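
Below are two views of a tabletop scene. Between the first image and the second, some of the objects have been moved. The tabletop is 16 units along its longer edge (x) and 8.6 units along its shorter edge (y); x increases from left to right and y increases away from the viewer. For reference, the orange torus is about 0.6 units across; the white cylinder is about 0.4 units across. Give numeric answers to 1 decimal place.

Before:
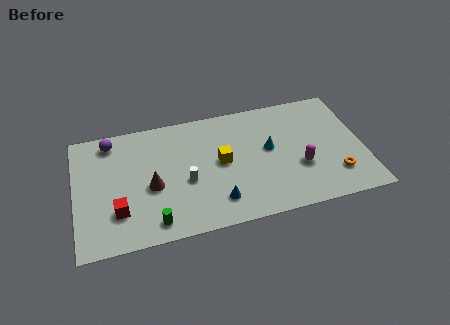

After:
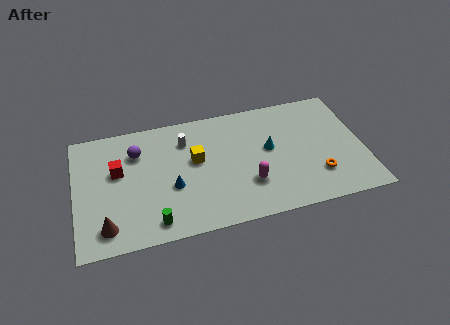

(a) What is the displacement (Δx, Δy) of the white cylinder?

(0.1, 2.9)

From the two frames, the white cylinder sits at roughly (6.1, 3.6) before and (6.2, 6.5) after.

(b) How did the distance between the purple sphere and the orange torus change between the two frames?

-2.7

The distance was about 13.3 in the first image and 10.6 in the second, so they moved 2.7 units closer together.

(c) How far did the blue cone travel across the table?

2.9

The blue cone was near (7.7, 1.8) before and (5.3, 3.4) after, so it travelled √(2.4² + 1.6²) ≈ 2.9 units.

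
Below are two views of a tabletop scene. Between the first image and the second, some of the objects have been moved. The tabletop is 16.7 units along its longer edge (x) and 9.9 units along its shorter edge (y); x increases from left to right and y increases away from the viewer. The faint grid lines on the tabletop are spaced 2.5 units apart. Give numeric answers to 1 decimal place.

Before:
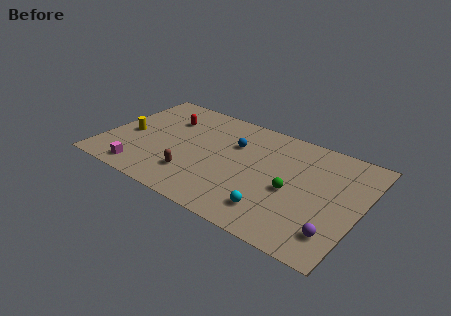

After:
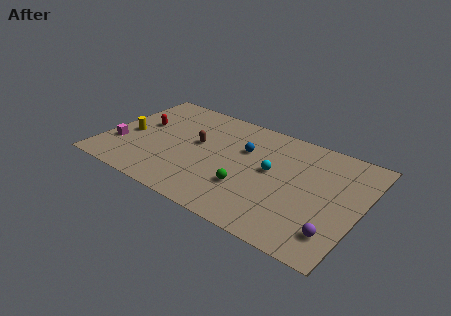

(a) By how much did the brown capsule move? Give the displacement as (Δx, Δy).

(-0.3, 3.1)

The brown capsule was at about (6.2, 2.5) and moved to about (5.9, 5.6).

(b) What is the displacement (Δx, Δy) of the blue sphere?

(0.7, -0.2)

The blue sphere was at about (8.2, 6.7) and moved to about (8.9, 6.5).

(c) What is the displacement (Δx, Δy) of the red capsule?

(-1.5, -1.3)

The red capsule started near (3.6, 7.1) and ended near (2.1, 5.8).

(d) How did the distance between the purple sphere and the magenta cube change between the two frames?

+1.9

The distance was about 12.5 in the first image and 14.4 in the second, so they moved 1.9 units further apart.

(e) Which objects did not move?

the yellow cylinder and the purple sphere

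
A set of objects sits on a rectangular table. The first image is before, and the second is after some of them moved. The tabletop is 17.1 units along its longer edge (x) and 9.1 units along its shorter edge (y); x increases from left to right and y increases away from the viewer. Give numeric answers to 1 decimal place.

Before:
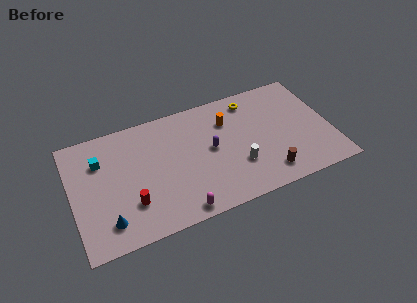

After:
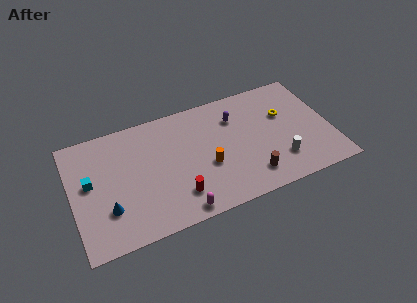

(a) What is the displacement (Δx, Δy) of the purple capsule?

(1.8, 1.9)

The purple capsule started near (9.2, 4.8) and ended near (11.0, 6.7).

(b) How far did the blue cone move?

0.9

The blue cone was near (2.1, 1.8) before and (2.2, 2.7) after, so it travelled √(0.1² + 0.9²) ≈ 0.9 units.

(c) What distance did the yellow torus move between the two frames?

2.8

From (12.2, 7.7) to (14.2, 5.8), the yellow torus covered √(2.0² + 1.9²) ≈ 2.8 units.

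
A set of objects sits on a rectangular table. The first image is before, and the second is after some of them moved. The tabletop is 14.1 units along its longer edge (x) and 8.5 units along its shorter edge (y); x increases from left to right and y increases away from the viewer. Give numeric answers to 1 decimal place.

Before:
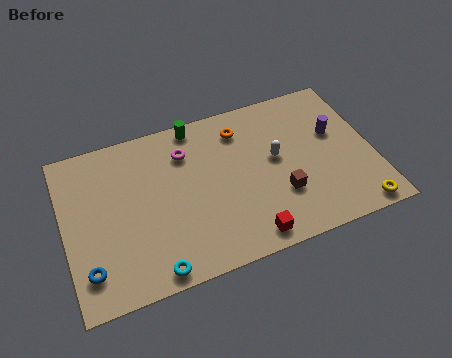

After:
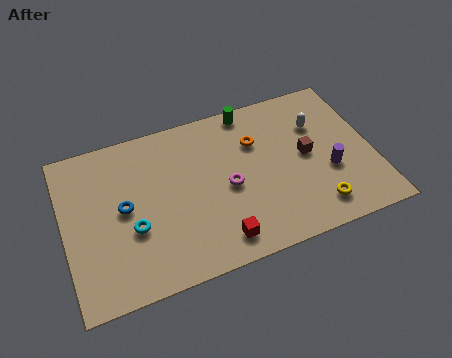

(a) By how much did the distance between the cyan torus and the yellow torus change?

-0.9

Before: roughly 9.3 units apart; after: 8.4. That's 0.9 units closer together.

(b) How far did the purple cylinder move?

2.1

The purple cylinder was near (12.5, 5.2) before and (12.0, 3.2) after, so it travelled √(0.5² + 2.0²) ≈ 2.1 units.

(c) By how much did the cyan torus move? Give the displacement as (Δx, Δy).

(-0.7, 2.4)

The cyan torus was at about (3.7, 0.8) and moved to about (3.0, 3.2).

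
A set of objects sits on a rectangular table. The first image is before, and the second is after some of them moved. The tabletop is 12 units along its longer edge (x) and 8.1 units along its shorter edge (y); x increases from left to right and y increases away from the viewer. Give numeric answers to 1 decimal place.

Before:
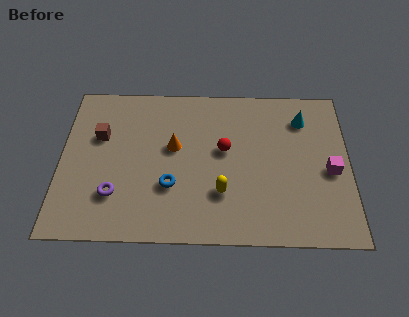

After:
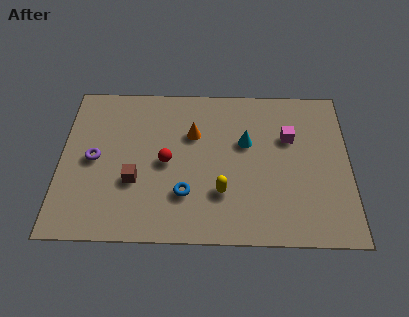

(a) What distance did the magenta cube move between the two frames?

2.4

The magenta cube was near (11.2, 3.6) before and (9.5, 5.3) after, so it travelled √(1.7² + 1.7²) ≈ 2.4 units.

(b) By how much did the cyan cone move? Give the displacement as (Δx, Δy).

(-2.4, -1.3)

From the two frames, the cyan cone sits at roughly (10.1, 6.3) before and (7.7, 5.0) after.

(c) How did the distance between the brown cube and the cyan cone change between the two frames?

-3.5

They were about 8.6 units apart before and 5.1 after — 3.5 units closer together.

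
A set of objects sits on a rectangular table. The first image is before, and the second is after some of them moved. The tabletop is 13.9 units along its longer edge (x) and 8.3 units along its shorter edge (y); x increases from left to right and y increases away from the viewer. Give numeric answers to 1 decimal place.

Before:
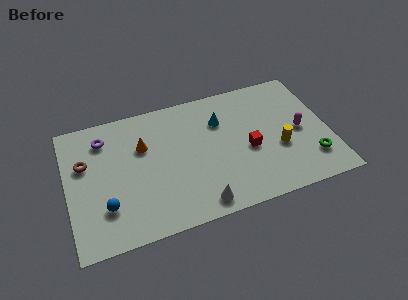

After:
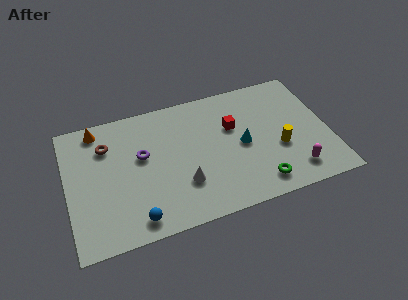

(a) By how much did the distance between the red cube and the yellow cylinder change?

+1.5

Before: roughly 1.6 units apart; after: 3.1. That's 1.5 units further apart.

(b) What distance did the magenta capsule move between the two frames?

2.6

The magenta capsule moved from about (12.4, 4.0) to (11.8, 1.5), a distance of √(0.6² + 2.5²) ≈ 2.6.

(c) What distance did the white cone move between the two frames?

1.7

From (6.7, 1.0) to (6.0, 2.5), the white cone covered √(0.7² + 1.5²) ≈ 1.7 units.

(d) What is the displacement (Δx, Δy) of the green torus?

(-2.9, -0.7)

The green torus started near (12.8, 2.0) and ended near (9.9, 1.3).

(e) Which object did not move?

the yellow cylinder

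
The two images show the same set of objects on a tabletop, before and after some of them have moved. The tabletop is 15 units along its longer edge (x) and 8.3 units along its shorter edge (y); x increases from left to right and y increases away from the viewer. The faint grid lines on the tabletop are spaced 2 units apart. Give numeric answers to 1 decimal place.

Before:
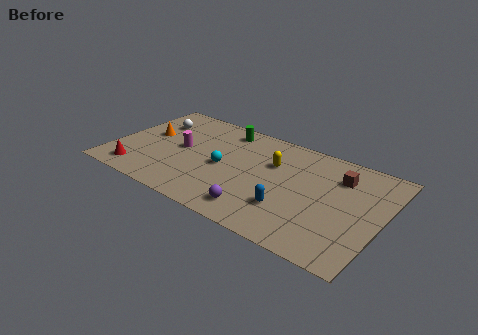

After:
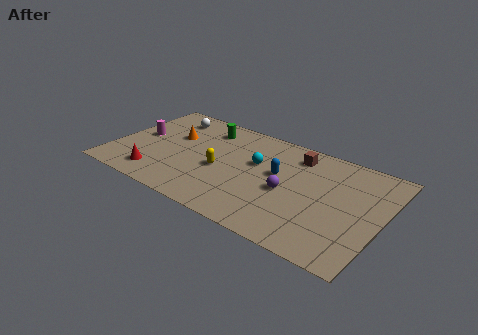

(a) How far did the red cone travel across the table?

1.1

From (1.7, 1.3) to (2.8, 1.5), the red cone covered √(1.1² + 0.2²) ≈ 1.1 units.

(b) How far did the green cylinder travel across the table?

1.1

The green cylinder moved from about (5.7, 7.1) to (4.7, 6.7), a distance of √(1.0² + 0.4²) ≈ 1.1.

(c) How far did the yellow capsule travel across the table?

3.3

From (8.8, 5.5) to (6.1, 3.6), the yellow capsule covered √(2.7² + 1.9²) ≈ 3.3 units.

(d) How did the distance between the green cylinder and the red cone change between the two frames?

-1.5

They were about 7.0 units apart before and 5.5 after — 1.5 units closer together.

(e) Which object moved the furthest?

the yellow capsule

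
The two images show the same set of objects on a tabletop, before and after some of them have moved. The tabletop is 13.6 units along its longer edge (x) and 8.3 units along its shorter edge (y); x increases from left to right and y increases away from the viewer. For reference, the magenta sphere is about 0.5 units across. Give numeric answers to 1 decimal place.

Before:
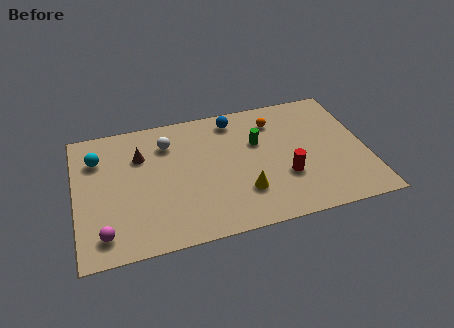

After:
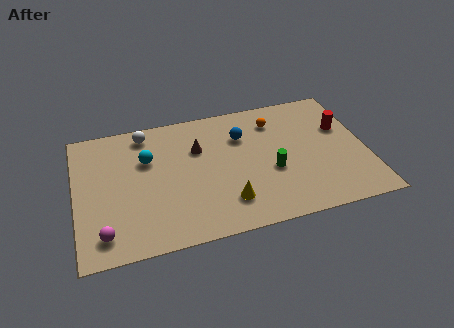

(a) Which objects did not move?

the orange sphere and the magenta sphere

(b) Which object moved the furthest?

the red cylinder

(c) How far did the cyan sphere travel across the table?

2.4

The cyan sphere moved from about (1.1, 6.1) to (3.4, 5.5), a distance of √(2.3² + 0.6²) ≈ 2.4.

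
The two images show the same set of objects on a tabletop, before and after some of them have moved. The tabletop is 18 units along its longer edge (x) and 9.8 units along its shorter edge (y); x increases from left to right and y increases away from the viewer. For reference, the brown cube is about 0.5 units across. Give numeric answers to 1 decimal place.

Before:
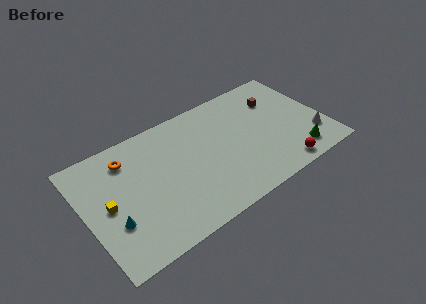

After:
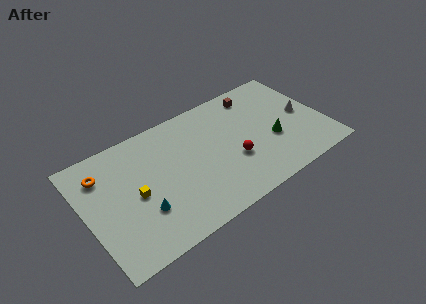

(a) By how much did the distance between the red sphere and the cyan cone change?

-5.5

The distance was about 12.5 in the first image and 7.0 in the second, so they moved 5.5 units closer together.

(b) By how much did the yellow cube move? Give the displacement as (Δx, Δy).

(2.0, -0.2)

The yellow cube was at about (1.6, 4.8) and moved to about (3.6, 4.6).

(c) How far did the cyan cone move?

2.1

The cyan cone moved from about (1.8, 3.3) to (3.9, 3.1), a distance of √(2.1² + 0.2²) ≈ 2.1.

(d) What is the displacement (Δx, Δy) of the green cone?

(-1.5, 2.1)

The green cone started near (15.5, 1.7) and ended near (14.0, 3.8).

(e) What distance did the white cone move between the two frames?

2.3

The white cone was near (16.9, 2.6) before and (16.6, 4.9) after, so it travelled √(0.3² + 2.3²) ≈ 2.3 units.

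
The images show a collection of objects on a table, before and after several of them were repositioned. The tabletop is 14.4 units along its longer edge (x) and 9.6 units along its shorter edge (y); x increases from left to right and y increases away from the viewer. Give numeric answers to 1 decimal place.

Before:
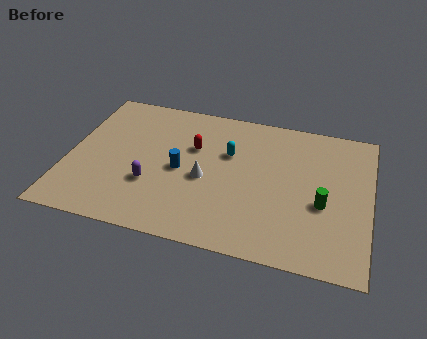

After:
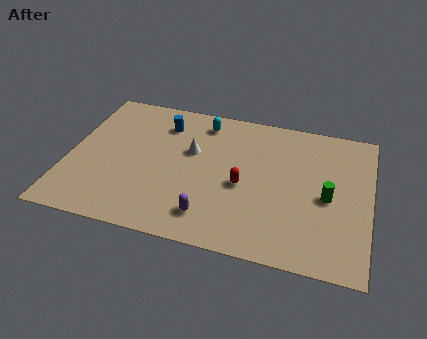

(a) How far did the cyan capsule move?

2.4

The cyan capsule moved from about (7.6, 6.2) to (6.2, 8.1), a distance of √(1.4² + 1.9²) ≈ 2.4.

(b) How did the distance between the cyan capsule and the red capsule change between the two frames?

+2.8

The distance was about 1.7 in the first image and 4.5 in the second, so they moved 2.8 units further apart.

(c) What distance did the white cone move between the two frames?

1.9

The white cone was near (6.6, 4.2) before and (5.8, 5.9) after, so it travelled √(0.8² + 1.7²) ≈ 1.9 units.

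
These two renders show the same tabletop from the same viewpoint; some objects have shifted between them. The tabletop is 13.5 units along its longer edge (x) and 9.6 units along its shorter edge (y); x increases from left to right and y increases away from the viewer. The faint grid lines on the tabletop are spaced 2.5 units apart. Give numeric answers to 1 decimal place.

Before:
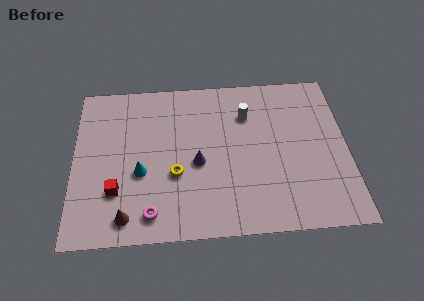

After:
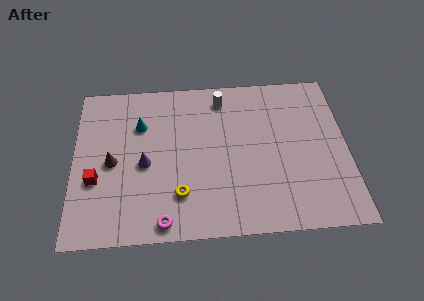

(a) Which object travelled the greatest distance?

the brown cone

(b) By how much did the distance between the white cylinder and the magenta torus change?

+0.4

They were about 7.4 units apart before and 7.8 after — 0.4 units further apart.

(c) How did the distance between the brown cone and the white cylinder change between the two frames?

-1.7

They were about 8.3 units apart before and 6.6 after — 1.7 units closer together.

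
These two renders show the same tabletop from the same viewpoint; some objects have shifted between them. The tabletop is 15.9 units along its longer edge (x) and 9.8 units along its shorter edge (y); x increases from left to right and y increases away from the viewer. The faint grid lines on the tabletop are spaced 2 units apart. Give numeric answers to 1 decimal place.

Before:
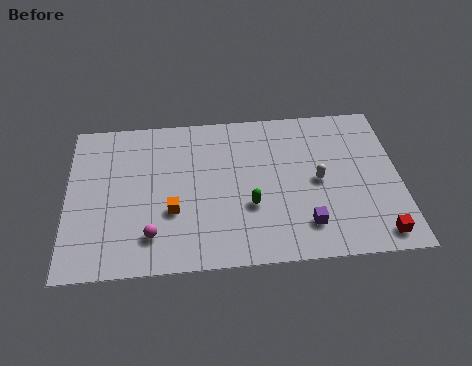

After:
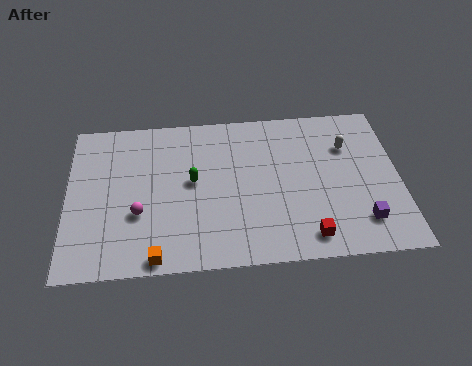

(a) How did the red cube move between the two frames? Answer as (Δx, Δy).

(-3.3, 0.2)

The red cube started near (14.7, 1.2) and ended near (11.4, 1.4).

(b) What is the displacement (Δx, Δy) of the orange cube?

(-0.8, -2.7)

From the two frames, the orange cube sits at roughly (5.0, 3.5) before and (4.2, 0.8) after.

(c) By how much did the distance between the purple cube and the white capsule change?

+2.0

They were about 2.8 units apart before and 4.8 after — 2.0 units further apart.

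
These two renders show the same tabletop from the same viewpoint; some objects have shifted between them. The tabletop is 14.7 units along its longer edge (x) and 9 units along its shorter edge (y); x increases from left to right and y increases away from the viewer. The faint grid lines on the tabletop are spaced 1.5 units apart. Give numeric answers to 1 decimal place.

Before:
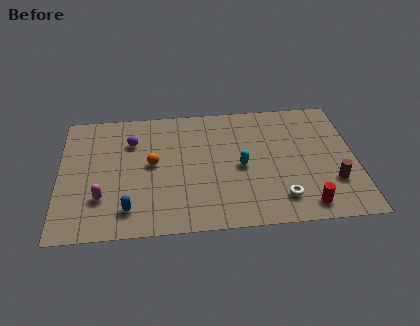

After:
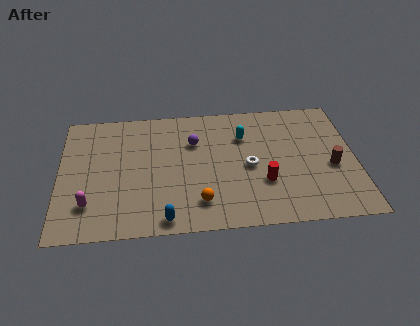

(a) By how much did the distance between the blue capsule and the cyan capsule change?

+0.7

Before: roughly 6.1 units apart; after: 6.8. That's 0.7 units further apart.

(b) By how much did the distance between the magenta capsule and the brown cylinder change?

+0.7

Before: roughly 11.4 units apart; after: 12.1. That's 0.7 units further apart.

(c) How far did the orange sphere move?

3.7

The orange sphere was near (4.6, 4.8) before and (6.9, 1.9) after, so it travelled √(2.3² + 2.9²) ≈ 3.7 units.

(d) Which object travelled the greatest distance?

the orange sphere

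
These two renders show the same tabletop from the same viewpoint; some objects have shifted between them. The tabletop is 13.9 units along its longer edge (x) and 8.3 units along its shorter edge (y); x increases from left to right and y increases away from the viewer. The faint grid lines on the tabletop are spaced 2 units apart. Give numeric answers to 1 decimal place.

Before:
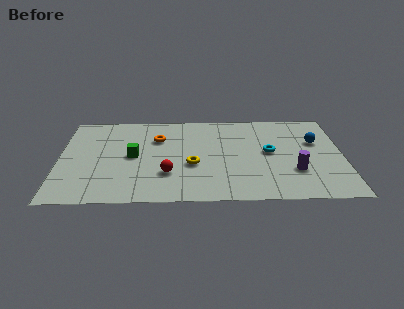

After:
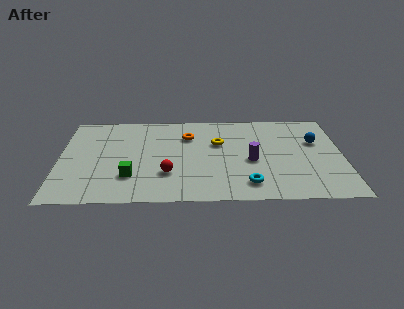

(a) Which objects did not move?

the blue sphere and the red sphere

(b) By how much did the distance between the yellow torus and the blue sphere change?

-1.6

Before: roughly 6.4 units apart; after: 4.8. That's 1.6 units closer together.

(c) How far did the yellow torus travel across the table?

2.4

The yellow torus was near (6.5, 3.3) before and (7.8, 5.3) after, so it travelled √(1.3² + 2.0²) ≈ 2.4 units.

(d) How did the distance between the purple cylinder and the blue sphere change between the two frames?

+0.7

The distance was about 2.9 in the first image and 3.6 in the second, so they moved 0.7 units further apart.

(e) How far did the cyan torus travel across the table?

3.1

The cyan torus was near (10.3, 4.4) before and (9.2, 1.5) after, so it travelled √(1.1² + 2.9²) ≈ 3.1 units.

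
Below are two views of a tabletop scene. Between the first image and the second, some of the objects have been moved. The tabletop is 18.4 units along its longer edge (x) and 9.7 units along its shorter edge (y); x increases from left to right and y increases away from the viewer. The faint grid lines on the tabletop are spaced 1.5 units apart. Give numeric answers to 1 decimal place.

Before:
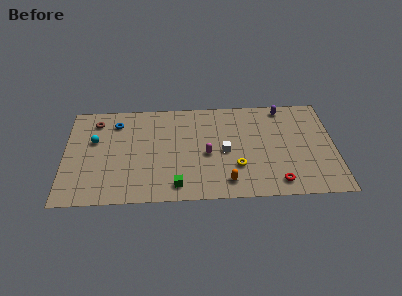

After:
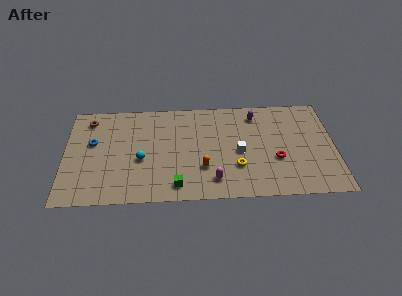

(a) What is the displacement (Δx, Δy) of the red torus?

(0.0, 2.2)

The red torus started near (14.4, 1.4) and ended near (14.4, 3.6).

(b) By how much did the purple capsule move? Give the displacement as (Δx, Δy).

(-1.9, -0.6)

The purple capsule was at about (15.0, 8.6) and moved to about (13.1, 8.0).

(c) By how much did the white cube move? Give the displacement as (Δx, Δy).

(1.0, -0.1)

From the two frames, the white cube sits at roughly (10.9, 4.5) before and (11.9, 4.4) after.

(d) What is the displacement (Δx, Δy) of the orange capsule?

(-1.6, 1.4)

The orange capsule started near (11.0, 1.6) and ended near (9.4, 3.0).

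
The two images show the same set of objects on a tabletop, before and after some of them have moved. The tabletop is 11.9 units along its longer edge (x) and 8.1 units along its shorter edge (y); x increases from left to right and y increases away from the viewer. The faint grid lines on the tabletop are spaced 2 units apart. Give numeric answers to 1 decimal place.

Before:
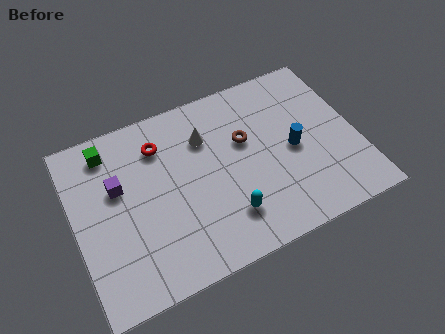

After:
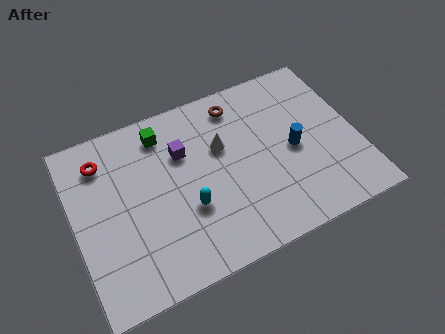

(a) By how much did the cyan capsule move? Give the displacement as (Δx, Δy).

(-1.5, 1.0)

The cyan capsule was at about (6.1, 1.9) and moved to about (4.6, 2.9).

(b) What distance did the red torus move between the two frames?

2.4

From (3.8, 6.2) to (1.4, 6.4), the red torus covered √(2.4² + 0.2²) ≈ 2.4 units.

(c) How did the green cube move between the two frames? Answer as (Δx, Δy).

(2.3, -0.1)

From the two frames, the green cube sits at roughly (1.7, 6.8) before and (4.0, 6.7) after.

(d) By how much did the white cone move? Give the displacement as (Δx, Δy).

(0.6, -0.7)

The white cone started near (5.7, 5.8) and ended near (6.3, 5.1).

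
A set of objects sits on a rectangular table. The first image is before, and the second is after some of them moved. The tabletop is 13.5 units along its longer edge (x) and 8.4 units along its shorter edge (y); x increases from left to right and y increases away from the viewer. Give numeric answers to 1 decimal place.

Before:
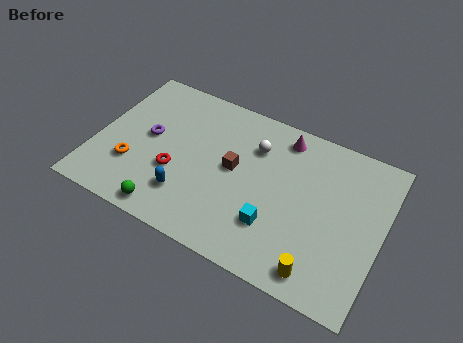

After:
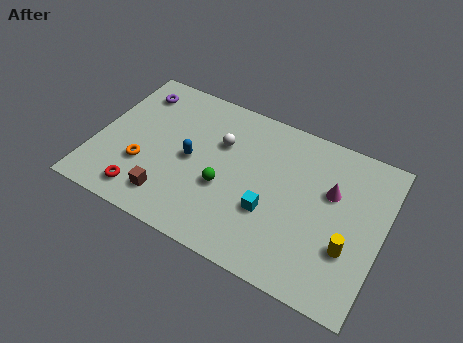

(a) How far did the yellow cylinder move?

2.0

From (11.0, 1.1) to (12.1, 2.8), the yellow cylinder covered √(1.1² + 1.7²) ≈ 2.0 units.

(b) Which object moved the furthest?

the brown cube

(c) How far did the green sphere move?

3.3

From (3.9, 0.9) to (6.2, 3.3), the green sphere covered √(2.3² + 2.4²) ≈ 3.3 units.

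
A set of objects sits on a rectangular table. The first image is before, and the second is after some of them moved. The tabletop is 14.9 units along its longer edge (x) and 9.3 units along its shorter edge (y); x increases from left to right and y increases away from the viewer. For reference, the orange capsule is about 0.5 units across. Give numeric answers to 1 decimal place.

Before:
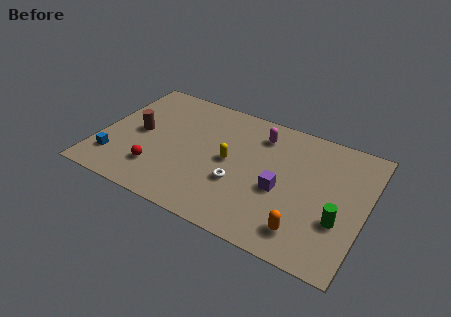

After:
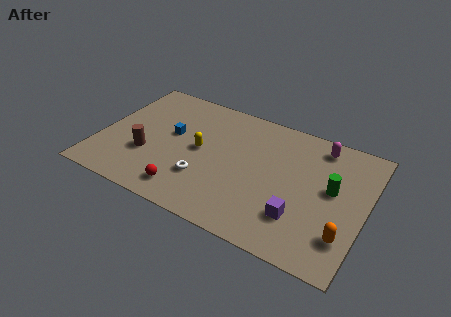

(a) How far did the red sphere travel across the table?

2.0

The red sphere was near (3.5, 2.3) before and (5.3, 1.5) after, so it travelled √(1.8² + 0.8²) ≈ 2.0 units.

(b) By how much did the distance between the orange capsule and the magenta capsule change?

-0.5

They were about 6.5 units apart before and 6.0 after — 0.5 units closer together.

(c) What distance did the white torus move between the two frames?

2.0

The white torus moved from about (8.0, 3.3) to (6.1, 2.8), a distance of √(1.9² + 0.5²) ≈ 2.0.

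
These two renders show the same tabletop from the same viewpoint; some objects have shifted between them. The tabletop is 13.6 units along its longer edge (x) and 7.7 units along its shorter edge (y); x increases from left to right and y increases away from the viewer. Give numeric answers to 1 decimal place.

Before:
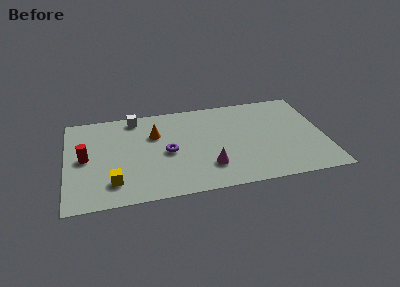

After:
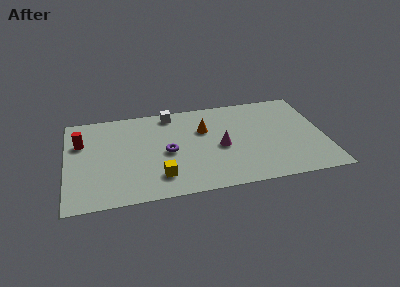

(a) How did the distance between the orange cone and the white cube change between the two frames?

+0.5

Before: roughly 1.9 units apart; after: 2.4. That's 0.5 units further apart.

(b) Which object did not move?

the purple torus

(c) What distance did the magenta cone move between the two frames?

1.7

The magenta cone was near (7.4, 2.0) before and (8.1, 3.5) after, so it travelled √(0.7² + 1.5²) ≈ 1.7 units.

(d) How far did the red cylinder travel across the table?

1.3

The red cylinder was near (1.0, 3.9) before and (0.8, 5.2) after, so it travelled √(0.2² + 1.3²) ≈ 1.3 units.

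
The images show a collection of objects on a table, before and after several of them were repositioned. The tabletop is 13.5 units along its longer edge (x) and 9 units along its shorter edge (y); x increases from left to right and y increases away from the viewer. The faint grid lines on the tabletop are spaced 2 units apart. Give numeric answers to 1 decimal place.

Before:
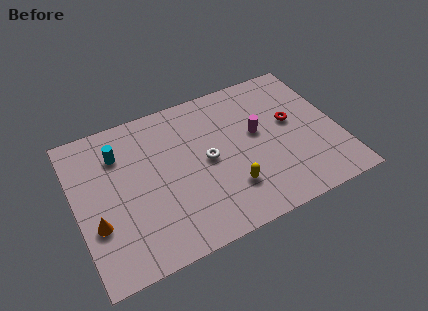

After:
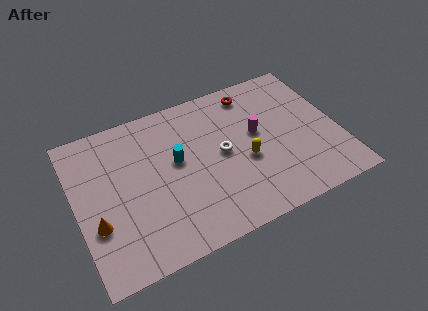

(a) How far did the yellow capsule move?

1.6

From (7.6, 2.4) to (8.6, 3.7), the yellow capsule covered √(1.0² + 1.3²) ≈ 1.6 units.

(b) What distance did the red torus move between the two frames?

3.1

The red torus moved from about (11.2, 5.1) to (9.5, 7.7), a distance of √(1.7² + 2.6²) ≈ 3.1.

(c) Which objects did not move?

the magenta cylinder and the orange cone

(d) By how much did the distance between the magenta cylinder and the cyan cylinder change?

-3.0

Before: roughly 7.2 units apart; after: 4.2. That's 3.0 units closer together.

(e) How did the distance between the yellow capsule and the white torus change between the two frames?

-0.9

The distance was about 2.3 in the first image and 1.4 in the second, so they moved 0.9 units closer together.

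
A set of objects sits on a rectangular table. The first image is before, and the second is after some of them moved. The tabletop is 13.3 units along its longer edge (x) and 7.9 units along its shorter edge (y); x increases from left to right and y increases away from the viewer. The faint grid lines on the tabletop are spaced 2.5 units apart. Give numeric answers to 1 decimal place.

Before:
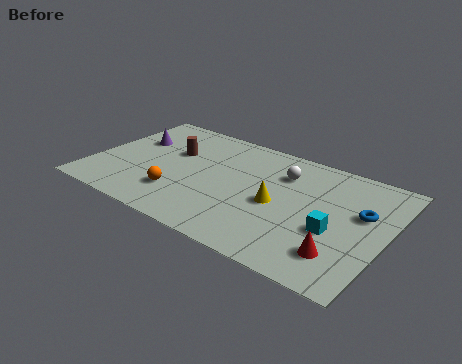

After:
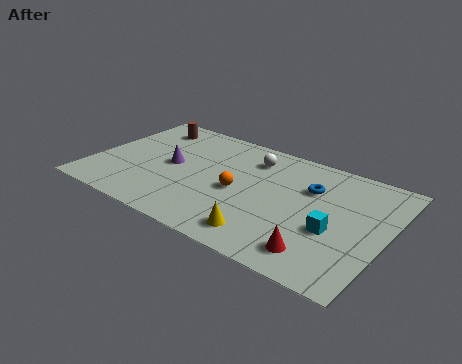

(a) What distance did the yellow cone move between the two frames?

2.3

The yellow cone was near (8.5, 3.6) before and (8.3, 1.3) after, so it travelled √(0.2² + 2.3²) ≈ 2.3 units.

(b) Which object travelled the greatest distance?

the orange sphere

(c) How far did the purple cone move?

2.3

The purple cone moved from about (1.5, 5.1) to (3.5, 4.0), a distance of √(2.0² + 1.1²) ≈ 2.3.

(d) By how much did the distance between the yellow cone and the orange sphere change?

-1.8

Before: roughly 4.6 units apart; after: 2.8. That's 1.8 units closer together.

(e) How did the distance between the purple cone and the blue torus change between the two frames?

-4.2

They were about 10.6 units apart before and 6.4 after — 4.2 units closer together.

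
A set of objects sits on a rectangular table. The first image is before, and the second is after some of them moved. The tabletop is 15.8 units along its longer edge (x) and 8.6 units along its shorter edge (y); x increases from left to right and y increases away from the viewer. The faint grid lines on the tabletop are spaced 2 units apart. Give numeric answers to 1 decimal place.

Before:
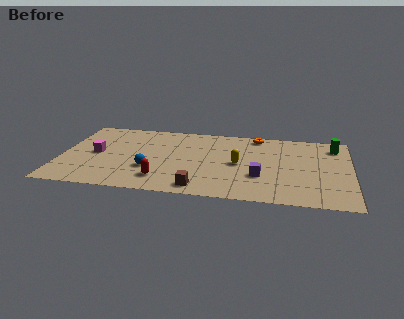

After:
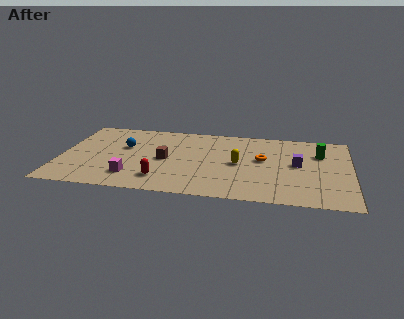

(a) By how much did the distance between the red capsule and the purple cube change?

+2.4

They were about 5.4 units apart before and 7.8 after — 2.4 units further apart.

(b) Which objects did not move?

the red capsule and the yellow capsule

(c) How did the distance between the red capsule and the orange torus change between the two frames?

-1.5

The distance was about 7.7 in the first image and 6.2 in the second, so they moved 1.5 units closer together.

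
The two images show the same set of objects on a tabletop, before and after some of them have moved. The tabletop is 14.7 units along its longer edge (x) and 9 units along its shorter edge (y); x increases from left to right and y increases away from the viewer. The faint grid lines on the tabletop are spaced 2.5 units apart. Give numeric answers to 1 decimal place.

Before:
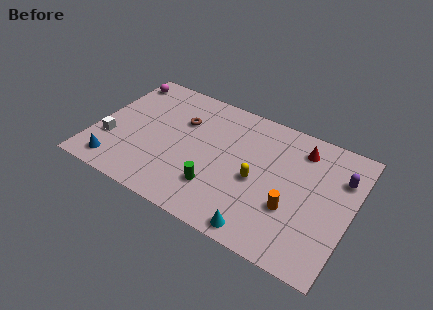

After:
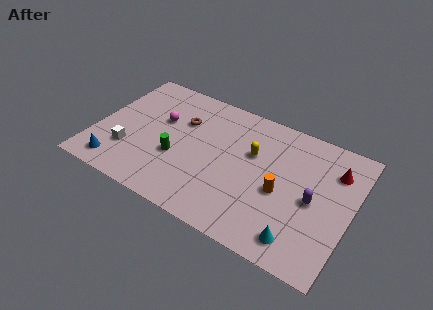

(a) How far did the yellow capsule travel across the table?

1.8

From (9.4, 4.0) to (8.9, 5.7), the yellow capsule covered √(0.5² + 1.7²) ≈ 1.8 units.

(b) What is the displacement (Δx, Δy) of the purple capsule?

(-1.3, -2.2)

The purple capsule started near (13.9, 6.4) and ended near (12.6, 4.2).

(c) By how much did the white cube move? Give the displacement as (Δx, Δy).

(1.1, -0.3)

The white cube started near (1.0, 2.9) and ended near (2.1, 2.6).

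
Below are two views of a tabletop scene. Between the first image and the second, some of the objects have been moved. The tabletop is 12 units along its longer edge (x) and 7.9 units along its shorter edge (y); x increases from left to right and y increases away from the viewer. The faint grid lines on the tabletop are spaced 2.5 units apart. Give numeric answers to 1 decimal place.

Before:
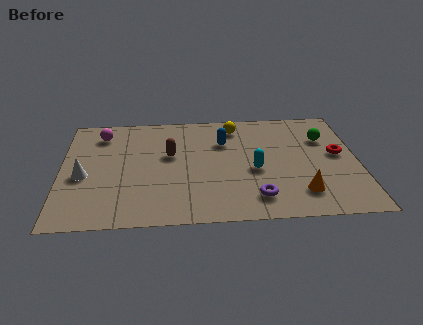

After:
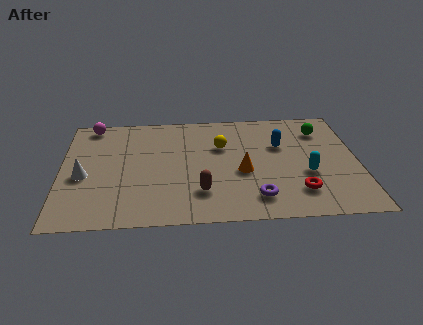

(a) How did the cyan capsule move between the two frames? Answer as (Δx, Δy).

(2.1, -0.4)

From the two frames, the cyan capsule sits at roughly (7.8, 3.4) before and (9.9, 3.0) after.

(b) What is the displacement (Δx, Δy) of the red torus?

(-1.7, -2.5)

The red torus was at about (11.2, 4.3) and moved to about (9.5, 1.8).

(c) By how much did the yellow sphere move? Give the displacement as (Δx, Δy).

(-0.6, -1.4)

The yellow sphere started near (7.1, 6.6) and ended near (6.5, 5.2).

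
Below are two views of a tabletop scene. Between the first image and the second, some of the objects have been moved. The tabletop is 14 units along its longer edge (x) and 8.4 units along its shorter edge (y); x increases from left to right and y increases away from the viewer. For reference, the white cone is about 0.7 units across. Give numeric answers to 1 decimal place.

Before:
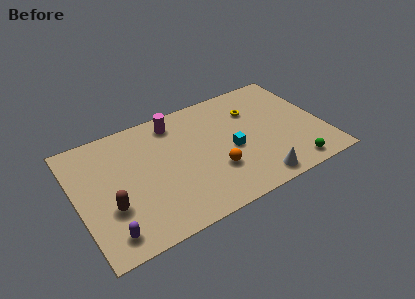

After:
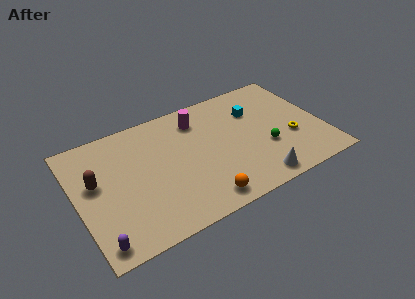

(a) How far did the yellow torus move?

3.4

The yellow torus moved from about (10.3, 6.0) to (12.1, 3.1), a distance of √(1.8² + 2.9²) ≈ 3.4.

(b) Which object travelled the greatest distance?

the yellow torus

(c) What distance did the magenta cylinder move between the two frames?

1.4

From (5.9, 7.1) to (7.2, 6.7), the magenta cylinder covered √(1.3² + 0.4²) ≈ 1.4 units.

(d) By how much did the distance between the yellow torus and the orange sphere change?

+1.6

Before: roughly 4.3 units apart; after: 5.9. That's 1.6 units further apart.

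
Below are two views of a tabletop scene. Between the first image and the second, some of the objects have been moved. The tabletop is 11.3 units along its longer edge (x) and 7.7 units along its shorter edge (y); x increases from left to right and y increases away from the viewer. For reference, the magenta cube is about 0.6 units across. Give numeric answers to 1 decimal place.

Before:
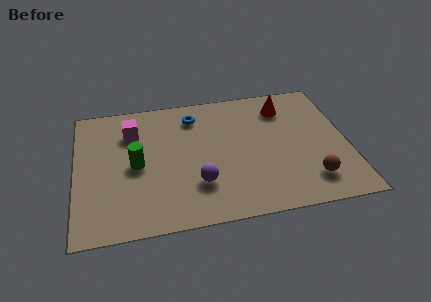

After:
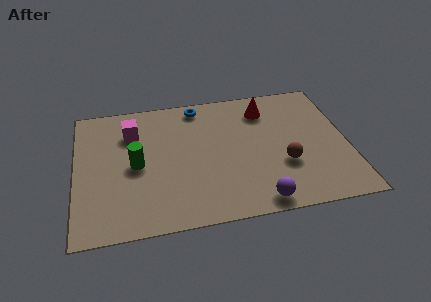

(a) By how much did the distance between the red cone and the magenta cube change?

-0.8

They were about 6.4 units apart before and 5.6 after — 0.8 units closer together.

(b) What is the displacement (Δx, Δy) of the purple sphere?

(2.4, -1.4)

The purple sphere was at about (5.0, 2.2) and moved to about (7.4, 0.8).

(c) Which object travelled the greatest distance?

the purple sphere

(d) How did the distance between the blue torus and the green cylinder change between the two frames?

+0.6

Before: roughly 3.5 units apart; after: 4.1. That's 0.6 units further apart.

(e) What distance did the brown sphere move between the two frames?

1.5

From (9.6, 1.6) to (8.6, 2.7), the brown sphere covered √(1.0² + 1.1²) ≈ 1.5 units.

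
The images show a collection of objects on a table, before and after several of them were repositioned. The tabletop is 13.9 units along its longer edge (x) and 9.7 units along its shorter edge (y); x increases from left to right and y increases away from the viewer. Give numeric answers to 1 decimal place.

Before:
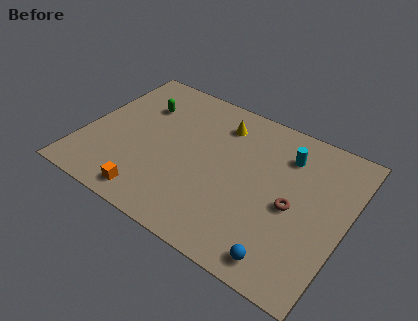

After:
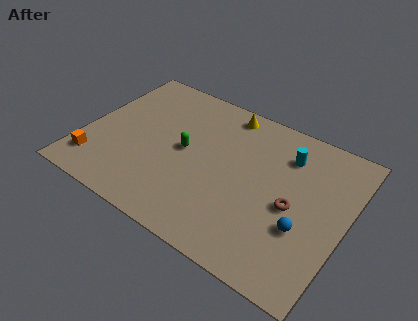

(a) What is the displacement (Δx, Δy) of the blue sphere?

(0.6, 2.2)

The blue sphere was at about (11.3, 1.2) and moved to about (11.9, 3.4).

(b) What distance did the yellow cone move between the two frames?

0.9

The yellow cone was near (6.8, 7.7) before and (6.9, 8.6) after, so it travelled √(0.1² + 0.9²) ≈ 0.9 units.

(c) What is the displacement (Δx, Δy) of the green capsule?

(2.7, -1.9)

The green capsule started near (2.6, 6.9) and ended near (5.3, 5.0).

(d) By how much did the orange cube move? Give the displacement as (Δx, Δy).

(-3.2, 0.7)

The orange cube was at about (4.2, 1.2) and moved to about (1.0, 1.9).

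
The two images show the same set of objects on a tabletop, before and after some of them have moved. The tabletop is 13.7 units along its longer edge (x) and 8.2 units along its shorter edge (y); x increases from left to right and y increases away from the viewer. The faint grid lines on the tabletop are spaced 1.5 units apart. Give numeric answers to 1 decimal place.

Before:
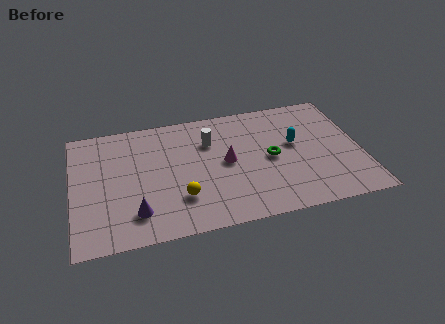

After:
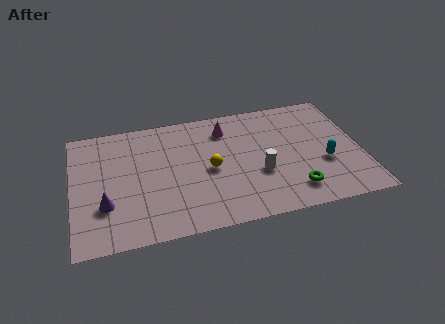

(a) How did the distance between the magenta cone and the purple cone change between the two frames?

+2.1

The distance was about 5.0 in the first image and 7.1 in the second, so they moved 2.1 units further apart.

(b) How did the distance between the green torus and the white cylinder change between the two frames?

-1.2

The distance was about 3.3 in the first image and 2.1 in the second, so they moved 1.2 units closer together.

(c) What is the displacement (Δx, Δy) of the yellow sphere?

(1.5, 1.6)

The yellow sphere was at about (5.0, 2.3) and moved to about (6.5, 3.9).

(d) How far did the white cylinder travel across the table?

3.5

From (6.6, 5.8) to (8.8, 3.1), the white cylinder covered √(2.2² + 2.7²) ≈ 3.5 units.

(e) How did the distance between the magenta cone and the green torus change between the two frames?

+3.6

Before: roughly 2.1 units apart; after: 5.7. That's 3.6 units further apart.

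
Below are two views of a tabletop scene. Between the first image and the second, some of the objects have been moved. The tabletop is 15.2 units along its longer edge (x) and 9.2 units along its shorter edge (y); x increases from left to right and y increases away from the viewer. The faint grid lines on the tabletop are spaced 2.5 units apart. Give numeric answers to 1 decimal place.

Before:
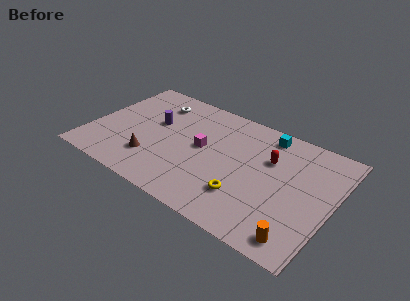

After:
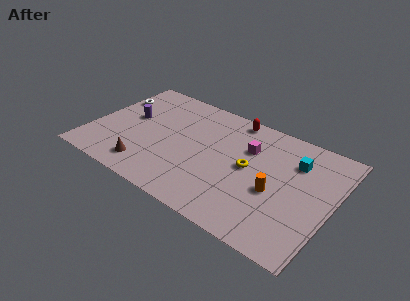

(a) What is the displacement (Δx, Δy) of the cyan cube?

(2.0, -1.3)

The cyan cube started near (10.6, 8.0) and ended near (12.6, 6.7).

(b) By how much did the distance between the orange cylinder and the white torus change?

-0.6

They were about 11.9 units apart before and 11.3 after — 0.6 units closer together.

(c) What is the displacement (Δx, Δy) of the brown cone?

(-0.2, -0.8)

The brown cone started near (4.2, 2.4) and ended near (4.0, 1.6).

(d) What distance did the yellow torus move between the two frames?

2.3

The yellow torus was near (10.1, 2.5) before and (10.0, 4.8) after, so it travelled √(0.1² + 2.3²) ≈ 2.3 units.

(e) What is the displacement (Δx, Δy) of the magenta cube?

(2.7, 1.4)

The magenta cube started near (7.0, 4.9) and ended near (9.7, 6.3).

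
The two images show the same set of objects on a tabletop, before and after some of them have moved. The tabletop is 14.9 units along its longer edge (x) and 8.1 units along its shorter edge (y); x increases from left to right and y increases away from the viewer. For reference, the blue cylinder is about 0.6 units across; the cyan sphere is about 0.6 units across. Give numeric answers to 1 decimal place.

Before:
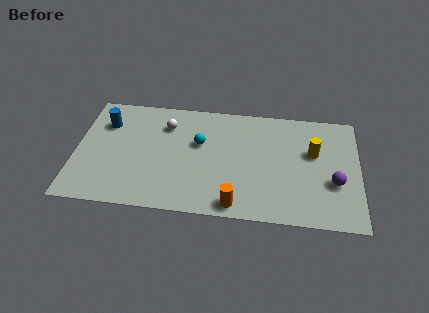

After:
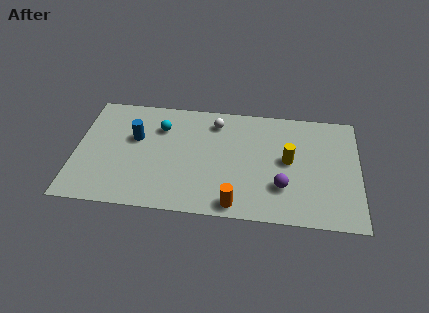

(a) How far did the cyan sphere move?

2.3

The cyan sphere was near (6.5, 5.0) before and (4.4, 5.9) after, so it travelled √(2.1² + 0.9²) ≈ 2.3 units.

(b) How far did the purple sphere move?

2.8

The purple sphere was near (13.6, 3.0) before and (10.9, 2.4) after, so it travelled √(2.7² + 0.6²) ≈ 2.8 units.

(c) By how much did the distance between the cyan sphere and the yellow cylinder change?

+1.0

They were about 6.0 units apart before and 7.0 after — 1.0 units further apart.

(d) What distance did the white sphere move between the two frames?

2.6

The white sphere moved from about (4.7, 6.1) to (7.3, 6.6), a distance of √(2.6² + 0.5²) ≈ 2.6.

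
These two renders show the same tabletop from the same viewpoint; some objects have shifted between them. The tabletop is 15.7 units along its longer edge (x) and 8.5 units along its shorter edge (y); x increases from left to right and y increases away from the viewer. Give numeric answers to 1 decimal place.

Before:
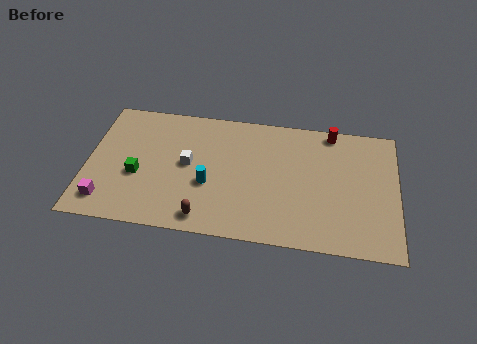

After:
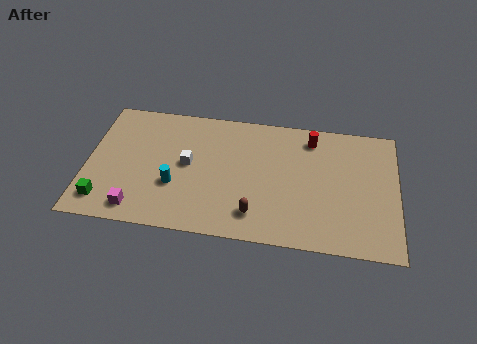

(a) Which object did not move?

the white cube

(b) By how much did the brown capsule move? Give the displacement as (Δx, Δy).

(2.5, 0.6)

From the two frames, the brown capsule sits at roughly (6.1, 1.1) before and (8.6, 1.7) after.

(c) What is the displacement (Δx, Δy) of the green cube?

(-1.6, -1.9)

From the two frames, the green cube sits at roughly (2.6, 3.4) before and (1.0, 1.5) after.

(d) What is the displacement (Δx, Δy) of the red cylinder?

(-1.0, -0.6)

The red cylinder started near (12.3, 7.7) and ended near (11.3, 7.1).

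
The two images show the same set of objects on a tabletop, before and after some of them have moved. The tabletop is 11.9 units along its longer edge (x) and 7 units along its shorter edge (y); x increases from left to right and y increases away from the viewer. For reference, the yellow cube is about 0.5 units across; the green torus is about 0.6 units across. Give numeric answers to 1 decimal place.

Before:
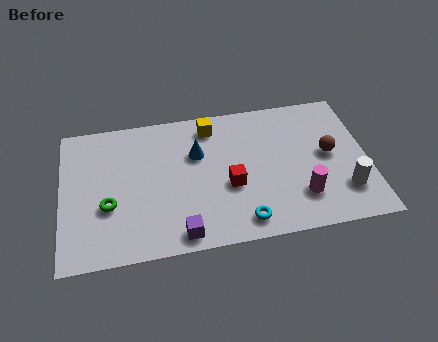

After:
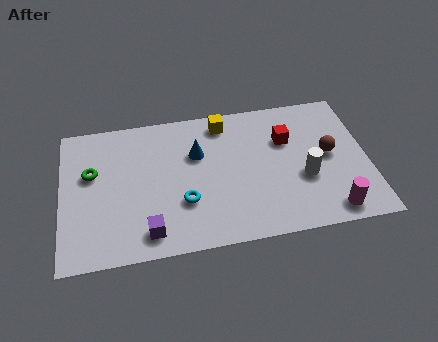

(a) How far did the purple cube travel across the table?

1.2

From (4.5, 0.8) to (3.3, 1.1), the purple cube covered √(1.2² + 0.3²) ≈ 1.2 units.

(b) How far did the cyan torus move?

2.6

The cyan torus moved from about (6.9, 1.0) to (4.7, 2.3), a distance of √(2.2² + 1.3²) ≈ 2.6.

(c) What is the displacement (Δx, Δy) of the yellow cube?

(0.5, 0.1)

From the two frames, the yellow cube sits at roughly (5.9, 5.9) before and (6.4, 6.0) after.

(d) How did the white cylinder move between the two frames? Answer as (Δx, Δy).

(-1.5, 0.9)

The white cylinder started near (10.9, 1.8) and ended near (9.4, 2.7).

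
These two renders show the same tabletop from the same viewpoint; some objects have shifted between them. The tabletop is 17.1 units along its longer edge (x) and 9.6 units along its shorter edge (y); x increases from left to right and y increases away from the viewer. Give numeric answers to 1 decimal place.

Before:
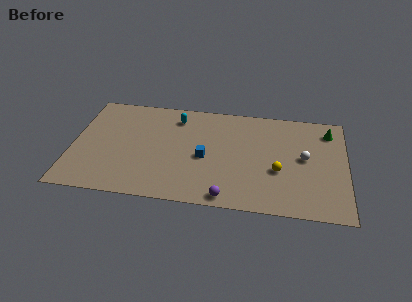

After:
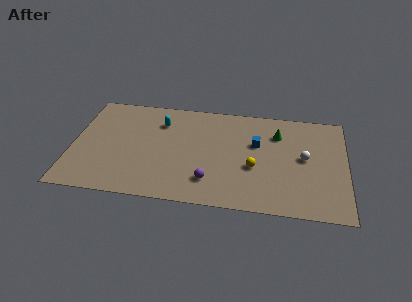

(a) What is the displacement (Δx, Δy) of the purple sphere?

(-1.1, 1.3)

From the two frames, the purple sphere sits at roughly (9.8, 0.9) before and (8.7, 2.2) after.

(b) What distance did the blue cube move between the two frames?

3.6

From (8.3, 4.3) to (11.5, 6.0), the blue cube covered √(3.2² + 1.7²) ≈ 3.6 units.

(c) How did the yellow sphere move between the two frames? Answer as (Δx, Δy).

(-1.5, 0.1)

From the two frames, the yellow sphere sits at roughly (12.9, 3.7) before and (11.4, 3.8) after.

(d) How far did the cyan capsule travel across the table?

1.2

The cyan capsule moved from about (6.4, 7.8) to (5.4, 7.2), a distance of √(1.0² + 0.6²) ≈ 1.2.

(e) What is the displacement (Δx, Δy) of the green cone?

(-3.2, -0.7)

The green cone was at about (16.0, 7.8) and moved to about (12.8, 7.1).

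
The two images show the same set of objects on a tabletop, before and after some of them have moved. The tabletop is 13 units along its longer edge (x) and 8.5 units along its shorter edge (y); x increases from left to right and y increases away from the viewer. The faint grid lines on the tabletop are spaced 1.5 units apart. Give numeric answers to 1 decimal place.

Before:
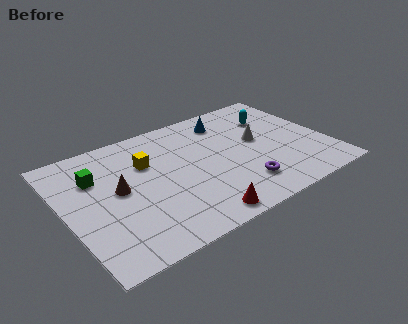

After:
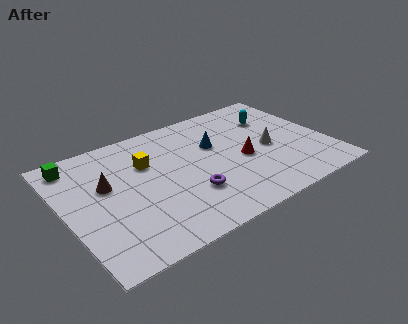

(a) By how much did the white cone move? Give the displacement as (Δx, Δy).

(0.4, -0.8)

The white cone started near (9.7, 4.7) and ended near (10.1, 3.9).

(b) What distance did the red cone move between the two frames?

4.0

The red cone was near (5.9, 0.9) before and (8.7, 3.7) after, so it travelled √(2.8² + 2.8²) ≈ 4.0 units.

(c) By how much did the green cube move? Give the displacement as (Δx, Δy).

(-0.8, 1.4)

From the two frames, the green cube sits at roughly (1.7, 5.9) before and (0.9, 7.3) after.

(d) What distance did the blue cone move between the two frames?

1.7

The blue cone was near (8.5, 6.9) before and (7.6, 5.4) after, so it travelled √(0.9² + 1.5²) ≈ 1.7 units.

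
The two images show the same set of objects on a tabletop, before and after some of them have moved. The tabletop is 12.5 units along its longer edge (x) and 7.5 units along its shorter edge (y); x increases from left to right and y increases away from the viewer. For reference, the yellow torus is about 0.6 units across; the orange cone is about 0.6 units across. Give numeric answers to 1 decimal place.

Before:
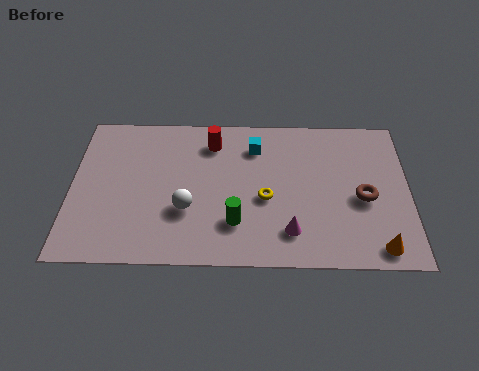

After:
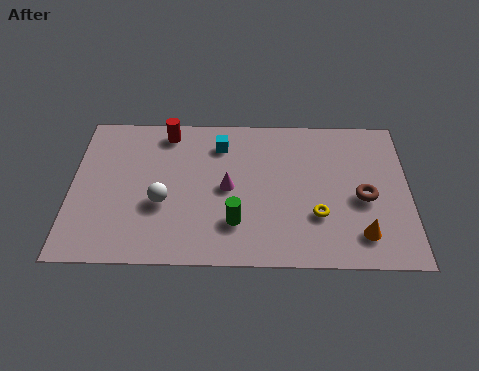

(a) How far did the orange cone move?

0.8

From (11.3, 0.9) to (10.7, 1.5), the orange cone covered √(0.6² + 0.6²) ≈ 0.8 units.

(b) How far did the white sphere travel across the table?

0.9

The white sphere was near (4.3, 2.6) before and (3.4, 2.9) after, so it travelled √(0.9² + 0.3²) ≈ 0.9 units.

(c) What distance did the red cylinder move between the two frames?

1.8

The red cylinder moved from about (5.2, 6.0) to (3.5, 6.5), a distance of √(1.7² + 0.5²) ≈ 1.8.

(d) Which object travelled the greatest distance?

the magenta cone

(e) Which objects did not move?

the green cylinder and the brown torus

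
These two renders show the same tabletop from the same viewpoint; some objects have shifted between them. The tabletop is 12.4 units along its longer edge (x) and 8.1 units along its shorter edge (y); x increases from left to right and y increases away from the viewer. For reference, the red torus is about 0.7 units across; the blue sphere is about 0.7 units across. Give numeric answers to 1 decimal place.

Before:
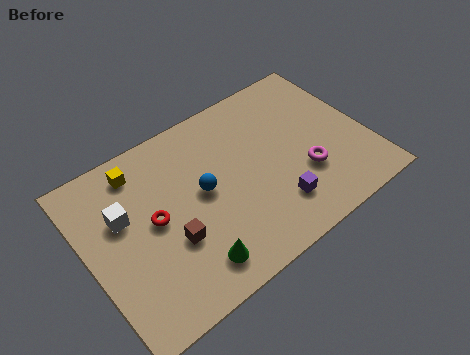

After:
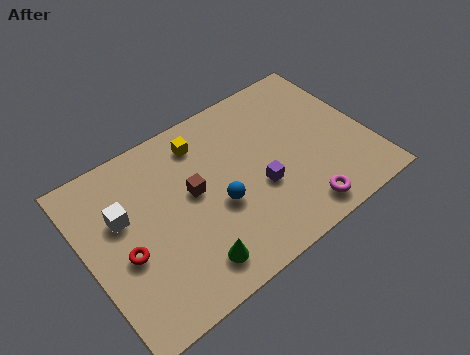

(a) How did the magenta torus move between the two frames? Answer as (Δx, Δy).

(-0.6, -1.6)

The magenta torus started near (9.4, 2.7) and ended near (8.8, 1.1).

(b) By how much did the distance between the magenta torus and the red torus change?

+1.0

The distance was about 6.7 in the first image and 7.7 in the second, so they moved 1.0 units further apart.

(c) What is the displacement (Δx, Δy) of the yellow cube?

(2.8, -0.2)

From the two frames, the yellow cube sits at roughly (2.7, 6.8) before and (5.5, 6.6) after.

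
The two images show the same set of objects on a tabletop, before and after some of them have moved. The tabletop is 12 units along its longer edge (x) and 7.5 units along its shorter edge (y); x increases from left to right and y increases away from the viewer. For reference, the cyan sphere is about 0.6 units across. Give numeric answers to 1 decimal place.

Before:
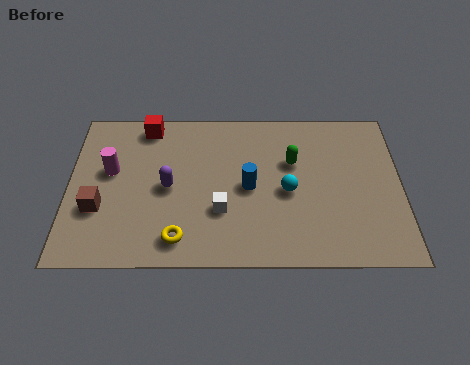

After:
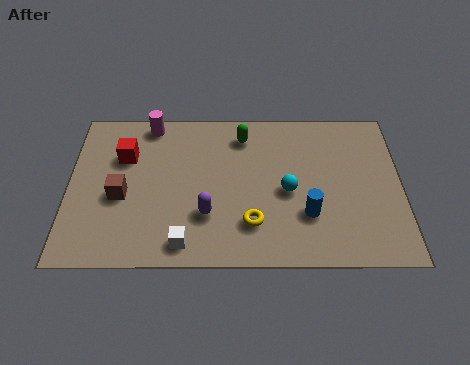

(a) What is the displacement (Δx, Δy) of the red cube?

(-0.8, -1.5)

From the two frames, the red cube sits at roughly (2.8, 6.6) before and (2.0, 5.1) after.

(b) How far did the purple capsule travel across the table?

1.9

The purple capsule moved from about (3.6, 3.6) to (5.0, 2.3), a distance of √(1.4² + 1.3²) ≈ 1.9.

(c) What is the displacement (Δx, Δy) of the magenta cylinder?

(1.4, 2.3)

The magenta cylinder started near (1.5, 4.4) and ended near (2.9, 6.7).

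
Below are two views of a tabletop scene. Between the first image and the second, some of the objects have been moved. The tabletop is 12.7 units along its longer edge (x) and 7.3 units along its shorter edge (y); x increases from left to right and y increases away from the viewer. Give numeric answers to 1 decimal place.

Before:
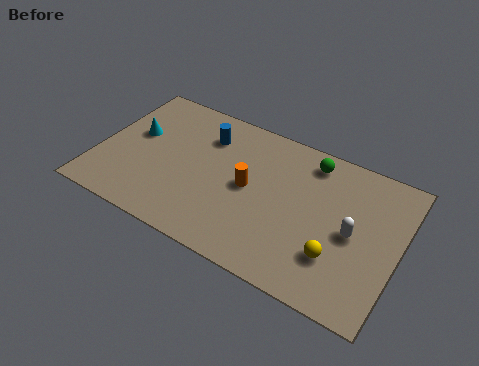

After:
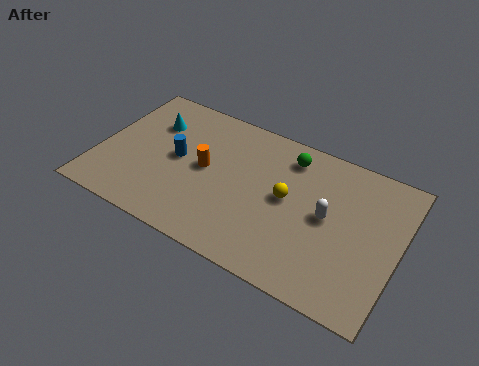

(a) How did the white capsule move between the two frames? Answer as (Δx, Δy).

(-1.1, 0.3)

The white capsule was at about (10.8, 3.5) and moved to about (9.7, 3.8).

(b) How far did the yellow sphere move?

2.9

The yellow sphere moved from about (10.3, 2.1) to (8.0, 3.9), a distance of √(2.3² + 1.8²) ≈ 2.9.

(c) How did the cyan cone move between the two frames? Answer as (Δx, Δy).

(0.6, 0.9)

The cyan cone was at about (1.4, 4.3) and moved to about (2.0, 5.2).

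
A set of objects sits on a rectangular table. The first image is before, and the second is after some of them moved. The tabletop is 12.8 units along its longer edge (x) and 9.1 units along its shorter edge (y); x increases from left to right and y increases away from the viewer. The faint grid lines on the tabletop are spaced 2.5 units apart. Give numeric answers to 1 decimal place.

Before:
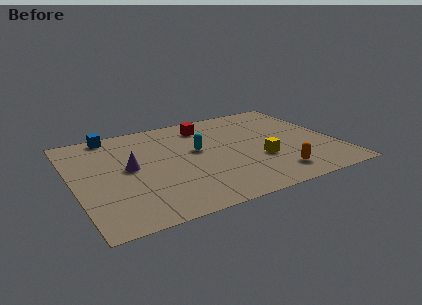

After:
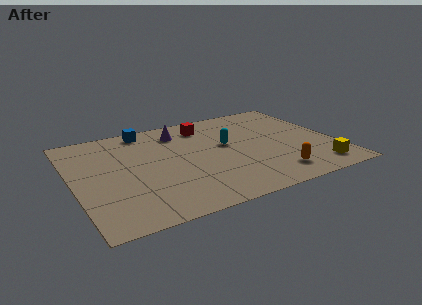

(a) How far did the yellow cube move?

3.2

From (8.9, 3.2) to (11.5, 1.4), the yellow cube covered √(2.6² + 1.8²) ≈ 3.2 units.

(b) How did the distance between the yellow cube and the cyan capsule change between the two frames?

+2.0

Before: roughly 3.4 units apart; after: 5.4. That's 2.0 units further apart.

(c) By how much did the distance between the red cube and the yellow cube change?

+2.9

They were about 4.7 units apart before and 7.6 after — 2.9 units further apart.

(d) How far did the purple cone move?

3.8

The purple cone was near (2.7, 4.8) before and (5.5, 7.3) after, so it travelled √(2.8² + 2.5²) ≈ 3.8 units.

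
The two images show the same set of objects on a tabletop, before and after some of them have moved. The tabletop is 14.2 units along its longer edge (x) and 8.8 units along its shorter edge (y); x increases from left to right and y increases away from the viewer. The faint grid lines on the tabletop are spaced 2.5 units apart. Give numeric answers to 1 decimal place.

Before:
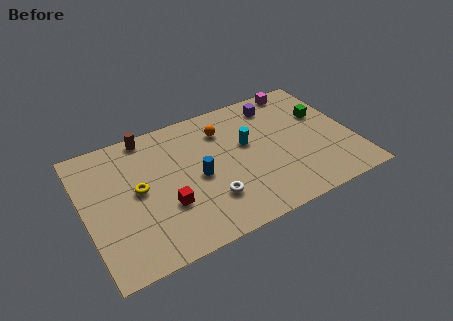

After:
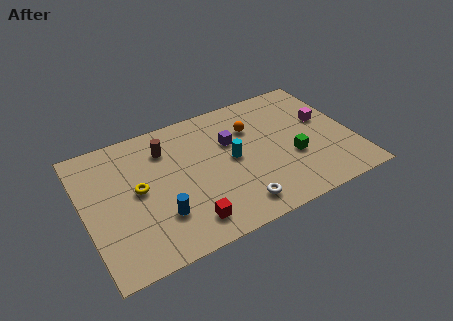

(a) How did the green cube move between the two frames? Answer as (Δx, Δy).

(-2.0, -2.3)

The green cube started near (12.9, 5.6) and ended near (10.9, 3.3).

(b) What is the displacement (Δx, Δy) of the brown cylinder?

(0.8, -1.3)

The brown cylinder started near (3.7, 8.0) and ended near (4.5, 6.7).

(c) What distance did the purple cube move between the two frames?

3.1

From (10.6, 7.3) to (7.9, 5.7), the purple cube covered √(2.7² + 1.6²) ≈ 3.1 units.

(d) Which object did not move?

the yellow torus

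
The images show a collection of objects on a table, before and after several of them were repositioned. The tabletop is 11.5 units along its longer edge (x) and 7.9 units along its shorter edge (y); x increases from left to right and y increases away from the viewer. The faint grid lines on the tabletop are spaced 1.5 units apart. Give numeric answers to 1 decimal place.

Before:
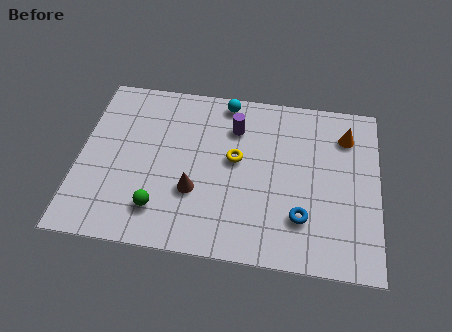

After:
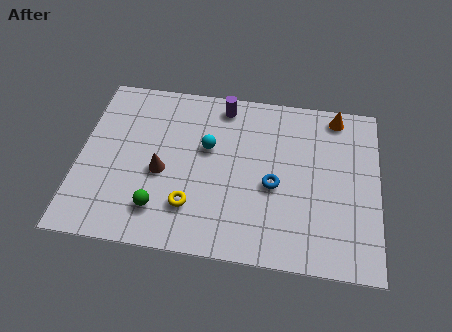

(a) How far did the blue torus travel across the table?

1.7

The blue torus was near (8.6, 2.1) before and (7.5, 3.4) after, so it travelled √(1.1² + 1.3²) ≈ 1.7 units.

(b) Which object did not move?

the green sphere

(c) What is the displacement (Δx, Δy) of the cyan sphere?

(-0.6, -2.3)

The cyan sphere was at about (5.5, 7.1) and moved to about (4.9, 4.8).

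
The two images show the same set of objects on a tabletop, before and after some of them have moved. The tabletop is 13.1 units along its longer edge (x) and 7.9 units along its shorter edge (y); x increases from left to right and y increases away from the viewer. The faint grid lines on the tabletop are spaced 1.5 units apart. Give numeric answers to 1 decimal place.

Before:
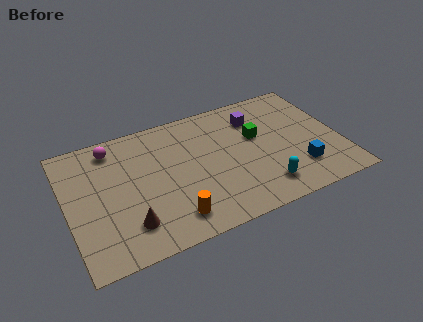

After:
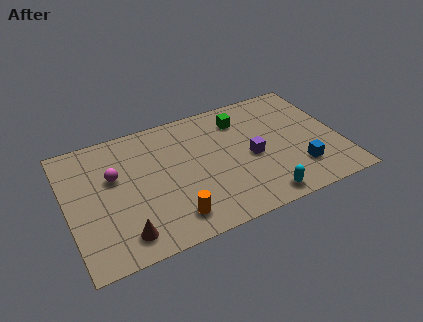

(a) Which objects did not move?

the orange cylinder and the blue cube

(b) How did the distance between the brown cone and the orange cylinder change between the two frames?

+0.3

Before: roughly 2.0 units apart; after: 2.3. That's 0.3 units further apart.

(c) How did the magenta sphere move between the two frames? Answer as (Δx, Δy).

(-0.1, -1.8)

The magenta sphere was at about (2.4, 6.7) and moved to about (2.3, 4.9).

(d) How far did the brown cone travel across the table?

0.6

The brown cone was near (2.7, 1.8) before and (2.4, 1.3) after, so it travelled √(0.3² + 0.5²) ≈ 0.6 units.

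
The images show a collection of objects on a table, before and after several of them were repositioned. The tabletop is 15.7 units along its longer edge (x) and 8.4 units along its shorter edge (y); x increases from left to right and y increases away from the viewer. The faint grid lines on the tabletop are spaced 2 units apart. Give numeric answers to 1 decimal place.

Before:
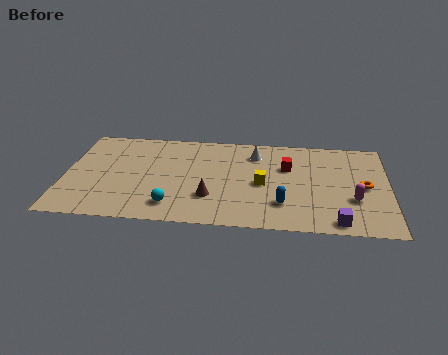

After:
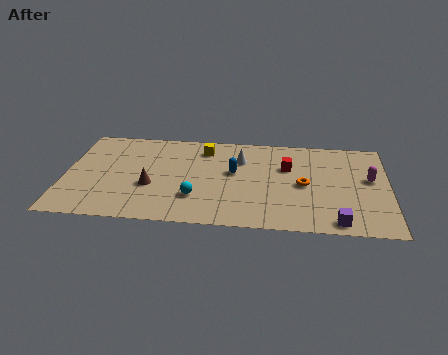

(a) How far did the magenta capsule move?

2.1

The magenta capsule moved from about (14.0, 2.9) to (14.8, 4.8), a distance of √(0.8² + 1.9²) ≈ 2.1.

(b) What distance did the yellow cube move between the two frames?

4.1

From (9.6, 3.9) to (6.7, 6.8), the yellow cube covered √(2.9² + 2.9²) ≈ 4.1 units.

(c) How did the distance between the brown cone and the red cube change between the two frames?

+2.2

They were about 4.8 units apart before and 7.0 after — 2.2 units further apart.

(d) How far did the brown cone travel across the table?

3.0

From (7.1, 2.5) to (4.2, 3.2), the brown cone covered √(2.9² + 0.7²) ≈ 3.0 units.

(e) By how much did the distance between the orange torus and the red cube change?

-2.3

The distance was about 4.0 in the first image and 1.7 in the second, so they moved 2.3 units closer together.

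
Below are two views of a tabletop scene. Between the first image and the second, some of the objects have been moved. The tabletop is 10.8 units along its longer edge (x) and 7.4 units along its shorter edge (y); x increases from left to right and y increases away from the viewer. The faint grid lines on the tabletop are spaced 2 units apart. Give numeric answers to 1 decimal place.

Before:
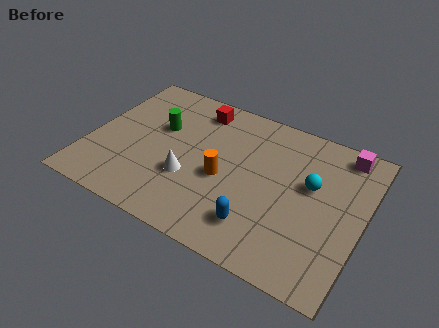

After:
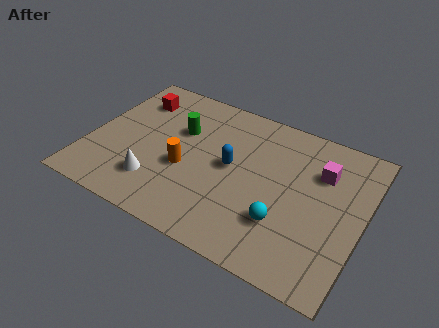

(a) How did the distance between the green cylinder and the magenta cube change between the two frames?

-1.7

They were about 7.3 units apart before and 5.6 after — 1.7 units closer together.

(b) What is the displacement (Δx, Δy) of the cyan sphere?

(-0.8, -2.2)

The cyan sphere was at about (8.7, 4.4) and moved to about (7.9, 2.2).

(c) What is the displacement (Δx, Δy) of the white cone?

(-1.2, -0.8)

The white cone started near (4.1, 2.6) and ended near (2.9, 1.8).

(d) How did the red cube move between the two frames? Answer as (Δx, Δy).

(-2.5, -0.5)

The red cube started near (3.9, 6.2) and ended near (1.4, 5.7).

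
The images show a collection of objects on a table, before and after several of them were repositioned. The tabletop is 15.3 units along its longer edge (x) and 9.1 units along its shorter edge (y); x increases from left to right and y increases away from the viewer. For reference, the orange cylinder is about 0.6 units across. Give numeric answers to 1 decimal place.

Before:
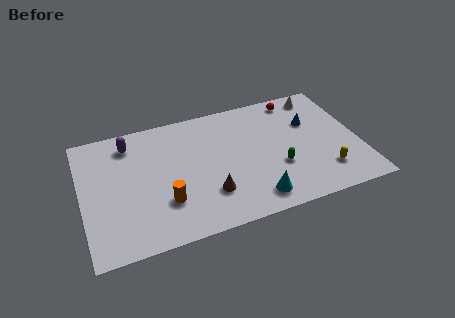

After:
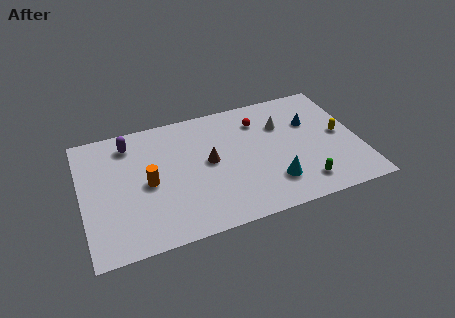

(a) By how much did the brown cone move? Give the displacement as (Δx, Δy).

(0.2, 2.3)

The brown cone was at about (6.8, 2.5) and moved to about (7.0, 4.8).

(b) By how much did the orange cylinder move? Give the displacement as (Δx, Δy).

(-0.8, 1.6)

The orange cylinder started near (4.4, 2.7) and ended near (3.6, 4.3).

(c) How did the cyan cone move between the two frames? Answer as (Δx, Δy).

(1.1, 0.8)

The cyan cone was at about (9.2, 1.4) and moved to about (10.3, 2.2).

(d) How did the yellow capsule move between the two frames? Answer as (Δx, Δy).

(1.1, 2.5)

The yellow capsule started near (13.2, 2.1) and ended near (14.3, 4.6).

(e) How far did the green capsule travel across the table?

2.0

The green capsule moved from about (10.7, 3.2) to (11.9, 1.6), a distance of √(1.2² + 1.6²) ≈ 2.0.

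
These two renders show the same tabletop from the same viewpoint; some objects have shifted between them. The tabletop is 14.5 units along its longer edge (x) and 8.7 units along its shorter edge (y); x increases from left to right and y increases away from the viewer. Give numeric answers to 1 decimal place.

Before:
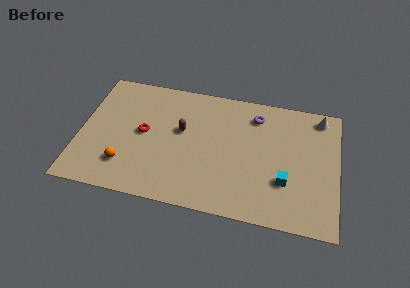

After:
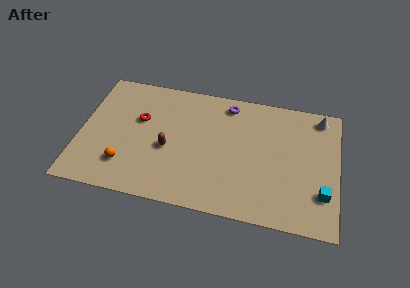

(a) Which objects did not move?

the orange sphere and the white cone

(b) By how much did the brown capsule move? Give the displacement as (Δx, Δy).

(-0.7, -1.4)

From the two frames, the brown capsule sits at roughly (5.7, 5.1) before and (5.0, 3.7) after.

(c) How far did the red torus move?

0.9

From (3.6, 4.5) to (3.3, 5.4), the red torus covered √(0.3² + 0.9²) ≈ 0.9 units.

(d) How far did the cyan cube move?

2.1

The cyan cube was near (11.6, 2.8) before and (13.7, 2.4) after, so it travelled √(2.1² + 0.4²) ≈ 2.1 units.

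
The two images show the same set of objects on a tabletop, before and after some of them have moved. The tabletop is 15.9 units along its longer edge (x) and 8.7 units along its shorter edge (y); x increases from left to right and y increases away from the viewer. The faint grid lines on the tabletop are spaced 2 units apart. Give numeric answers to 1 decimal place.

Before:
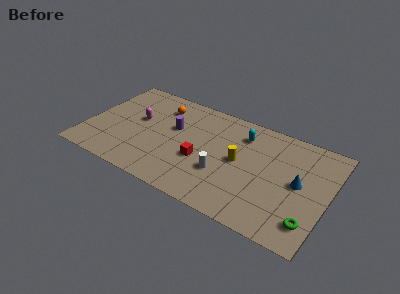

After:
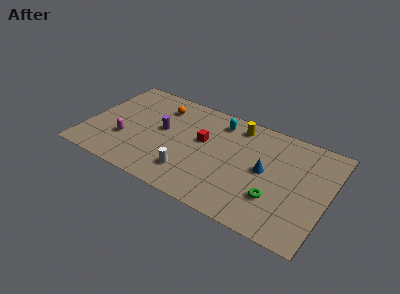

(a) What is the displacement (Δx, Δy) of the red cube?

(-0.1, 1.7)

From the two frames, the red cube sits at roughly (7.7, 3.4) before and (7.6, 5.1) after.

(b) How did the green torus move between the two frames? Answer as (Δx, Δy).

(-2.3, 0.8)

The green torus started near (15.0, 1.8) and ended near (12.7, 2.6).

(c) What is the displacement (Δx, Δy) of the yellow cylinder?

(-0.5, 2.9)

The yellow cylinder started near (10.1, 4.5) and ended near (9.6, 7.4).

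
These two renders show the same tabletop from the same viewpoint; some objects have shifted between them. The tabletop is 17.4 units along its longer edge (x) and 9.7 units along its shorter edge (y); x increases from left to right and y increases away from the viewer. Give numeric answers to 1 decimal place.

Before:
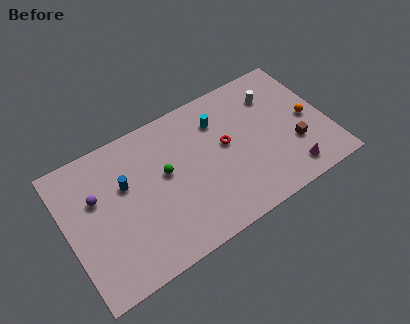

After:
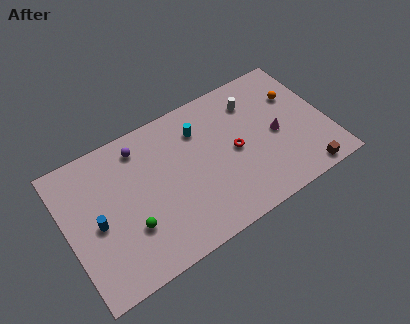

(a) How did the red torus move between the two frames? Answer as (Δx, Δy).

(0.5, -0.7)

The red torus was at about (10.7, 5.4) and moved to about (11.2, 4.7).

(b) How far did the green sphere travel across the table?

3.6

From (6.6, 5.5) to (3.9, 3.1), the green sphere covered √(2.7² + 2.4²) ≈ 3.6 units.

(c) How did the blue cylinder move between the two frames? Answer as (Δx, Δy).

(-2.1, -1.6)

The blue cylinder was at about (4.0, 6.1) and moved to about (1.9, 4.5).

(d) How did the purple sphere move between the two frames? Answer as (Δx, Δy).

(3.2, 1.9)

The purple sphere started near (2.1, 6.2) and ended near (5.3, 8.1).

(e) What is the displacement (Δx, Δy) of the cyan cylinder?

(-1.3, 0.0)

The cyan cylinder started near (10.5, 7.3) and ended near (9.2, 7.3).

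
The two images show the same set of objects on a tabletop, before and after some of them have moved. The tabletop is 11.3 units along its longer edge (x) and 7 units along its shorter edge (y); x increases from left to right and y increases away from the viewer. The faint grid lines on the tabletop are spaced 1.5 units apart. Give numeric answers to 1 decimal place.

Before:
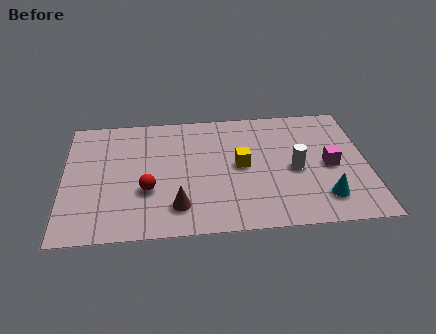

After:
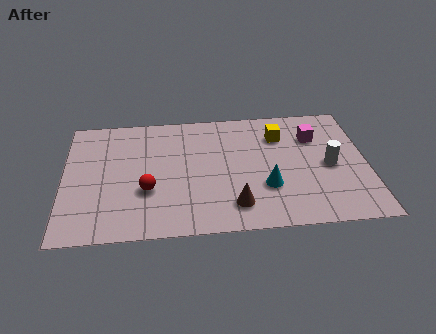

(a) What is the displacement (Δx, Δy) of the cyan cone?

(-2.1, 0.8)

The cyan cone started near (9.6, 1.5) and ended near (7.5, 2.3).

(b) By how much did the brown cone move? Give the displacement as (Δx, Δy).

(2.1, -0.1)

The brown cone was at about (4.2, 1.5) and moved to about (6.3, 1.4).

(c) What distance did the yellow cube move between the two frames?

2.2

The yellow cube was near (6.6, 3.6) before and (8.1, 5.2) after, so it travelled √(1.5² + 1.6²) ≈ 2.2 units.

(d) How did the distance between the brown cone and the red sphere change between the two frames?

+1.9

They were about 1.5 units apart before and 3.4 after — 1.9 units further apart.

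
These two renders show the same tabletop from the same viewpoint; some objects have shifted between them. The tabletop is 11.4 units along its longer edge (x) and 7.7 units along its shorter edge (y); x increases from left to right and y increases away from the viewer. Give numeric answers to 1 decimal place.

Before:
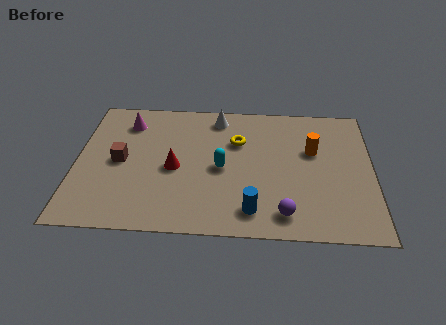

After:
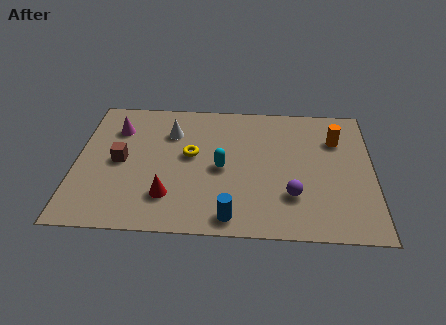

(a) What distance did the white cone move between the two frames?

2.1

From (5.4, 6.6) to (3.6, 5.6), the white cone covered √(1.8² + 1.0²) ≈ 2.1 units.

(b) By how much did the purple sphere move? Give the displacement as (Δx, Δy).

(0.3, 1.0)

The purple sphere was at about (8.0, 1.2) and moved to about (8.3, 2.2).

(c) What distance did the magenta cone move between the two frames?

0.6

The magenta cone was near (1.9, 6.1) before and (1.5, 5.7) after, so it travelled √(0.4² + 0.4²) ≈ 0.6 units.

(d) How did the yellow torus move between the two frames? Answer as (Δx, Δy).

(-1.8, -0.9)

From the two frames, the yellow torus sits at roughly (6.2, 5.2) before and (4.4, 4.3) after.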